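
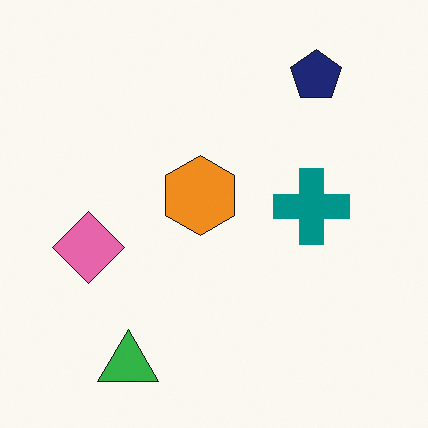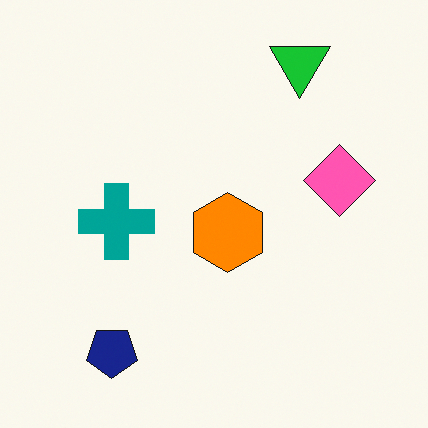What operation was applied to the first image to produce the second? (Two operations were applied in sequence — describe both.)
It was rotated 180°, then slightly oversaturated.

The green triangle sits in the bottom-left of the first image and the top-right of the second — consistent with a whole-image 180° rotation. All colors are more vivid — a global saturation change.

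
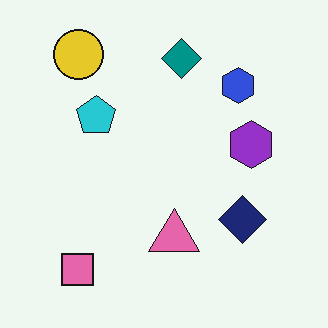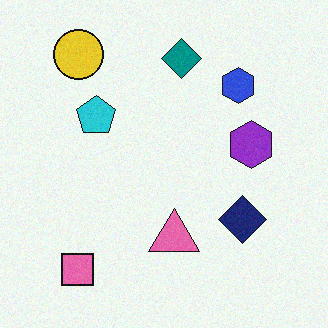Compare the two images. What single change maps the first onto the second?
The transformation is: degraded with a light layer of grain.

Random speckle covers the whole image, including the flat background.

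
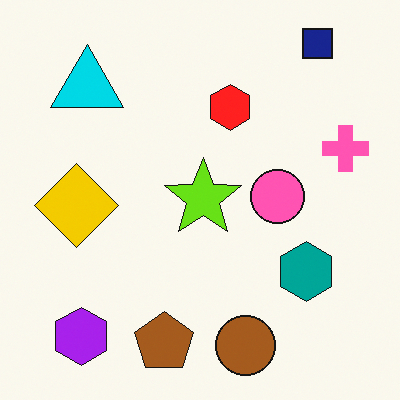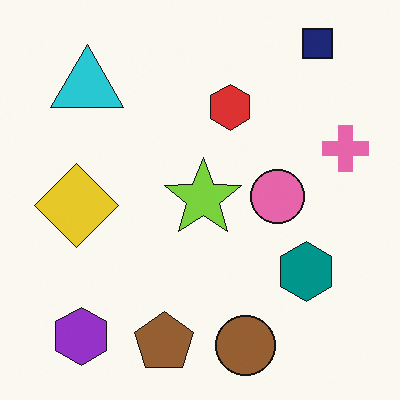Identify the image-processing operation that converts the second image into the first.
Slightly oversaturated.

All colors are more vivid — a global saturation change.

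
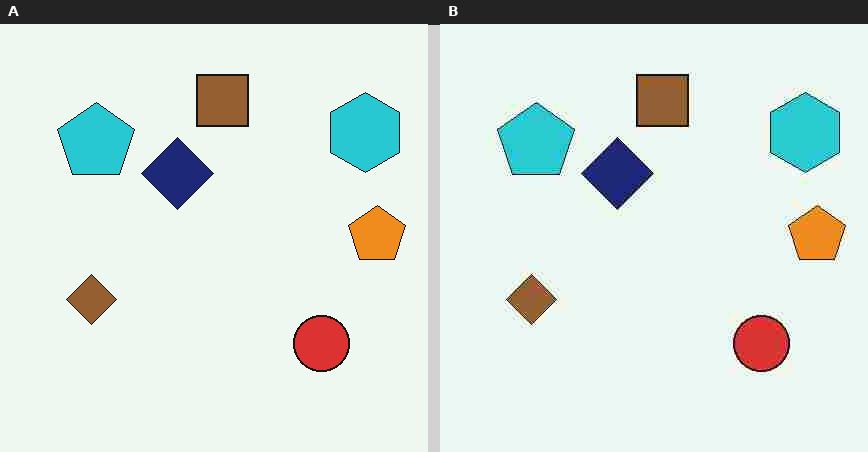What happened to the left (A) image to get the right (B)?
Heavily JPEG-compressed with obvious blocking artifacts.

Blocky 8×8 compression artifacts appear around shape edges and the flat background shows ringing — characteristic JPEG degradation.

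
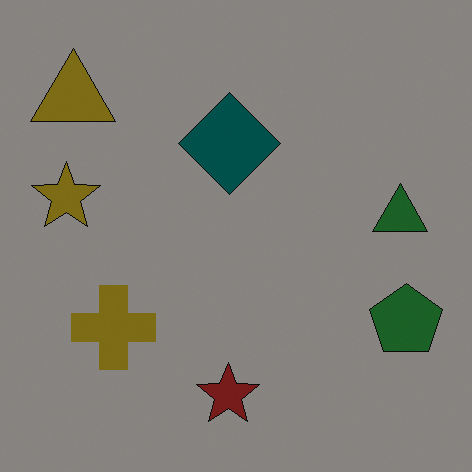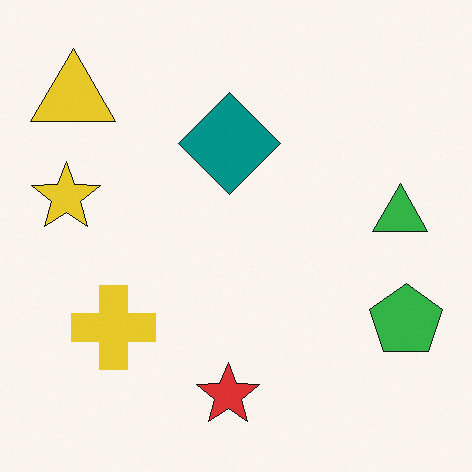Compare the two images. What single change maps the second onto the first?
The transformation is: darkened a lot.

Every pixel — background and shapes alike — is uniformly darkened.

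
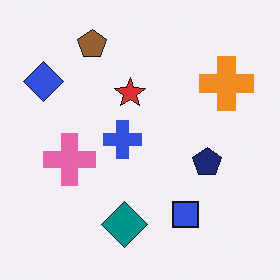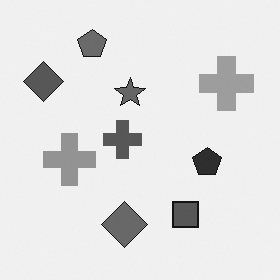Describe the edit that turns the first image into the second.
It was converted to grayscale.

All color is removed — every shape is now a shade of grey.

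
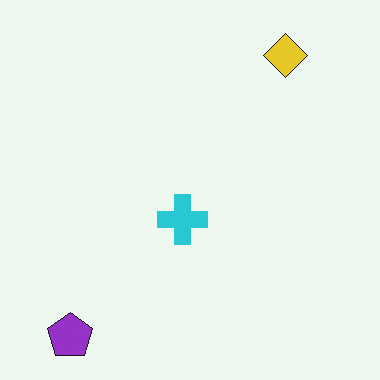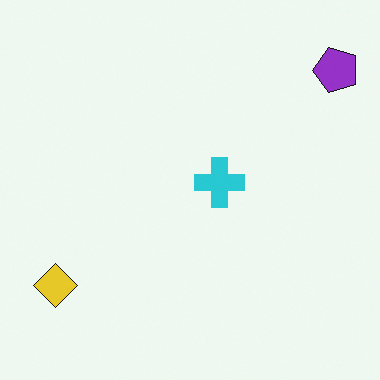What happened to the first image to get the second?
The transformation is: transposed (reflected across the top-left ↔ bottom-right diagonal).

Shapes have swapped their row and column positions — what was in the top-right is now in the bottom-left — a diagonal reflection.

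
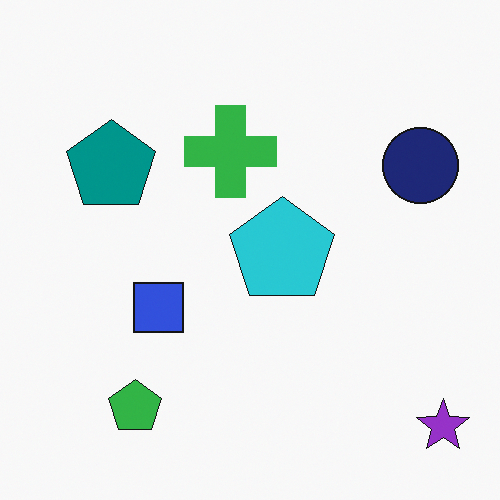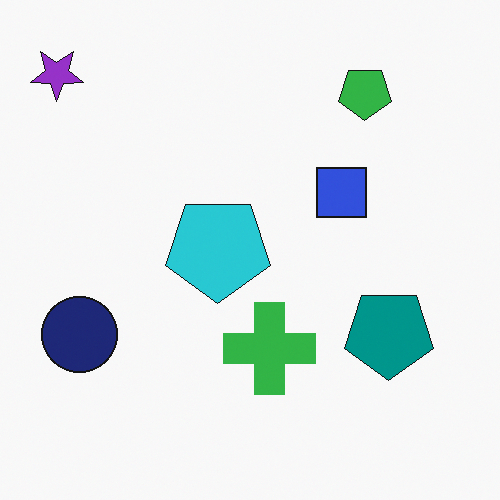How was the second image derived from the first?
The second image is the first rotated 180°.

The purple star sits in the bottom-right of the first image and the top-left of the second — consistent with a whole-image 180° rotation.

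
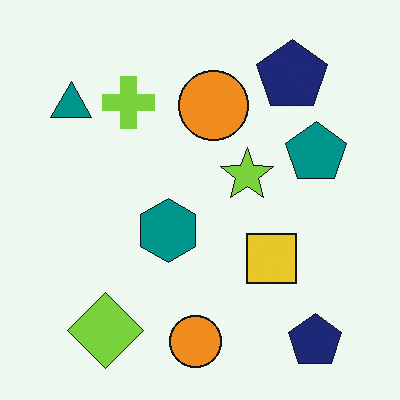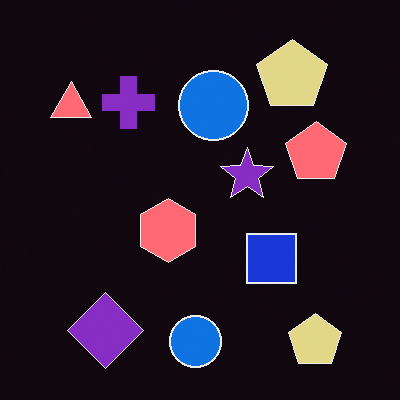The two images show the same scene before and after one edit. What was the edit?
The second image is the first color-inverted (negative).

The light background has become dark and every shape's color is its complement — a photographic negative.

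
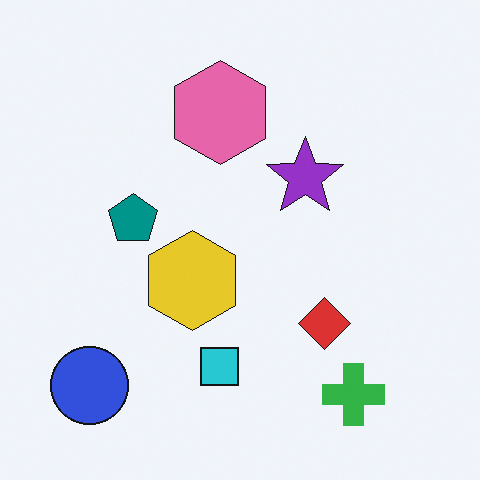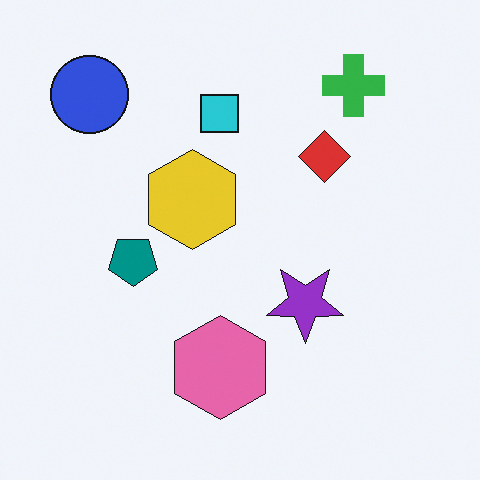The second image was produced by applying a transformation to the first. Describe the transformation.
The transformation is: flipped vertically (top ↔ bottom).

The green cross is in the bottom-right of the first image and the top-right of the second — shapes on opposite sides of the horizontal midline have swapped in a mirror flip.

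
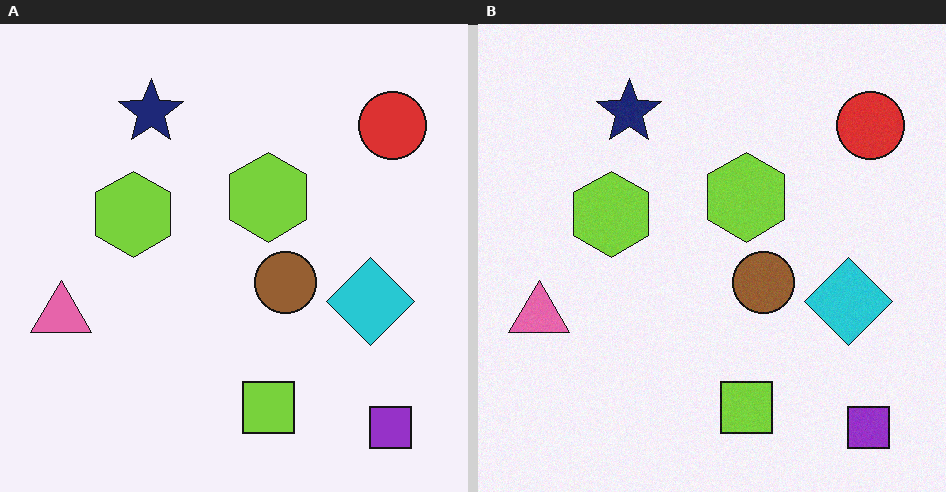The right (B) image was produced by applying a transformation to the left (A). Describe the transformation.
Degraded with a light layer of grain.

Random speckle covers the whole image, including the flat background.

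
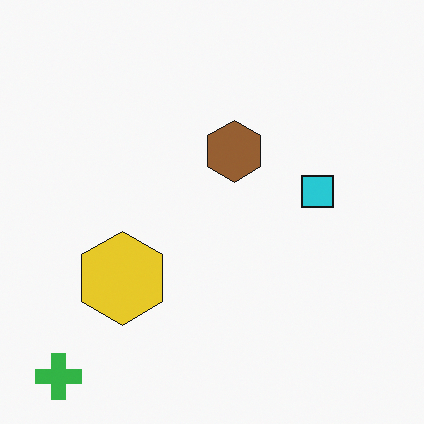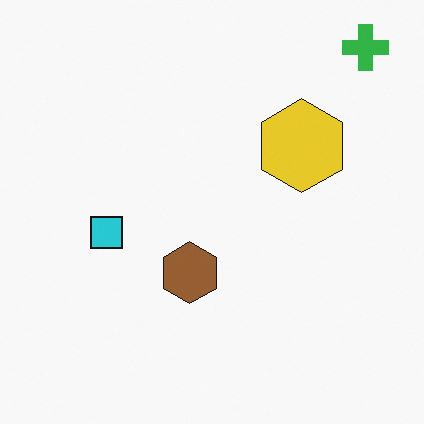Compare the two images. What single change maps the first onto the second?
Rotated 180°.

The green cross sits in the bottom-left of the first image and the top-right of the second — consistent with a whole-image 180° rotation.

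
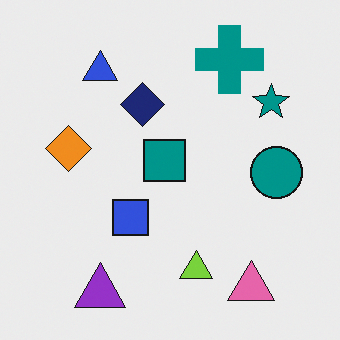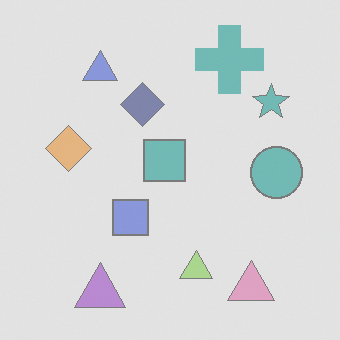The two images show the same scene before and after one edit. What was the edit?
It was washed out (contrast reduced).

Tones are pushed toward mid-grey across the whole image — a global contrast change.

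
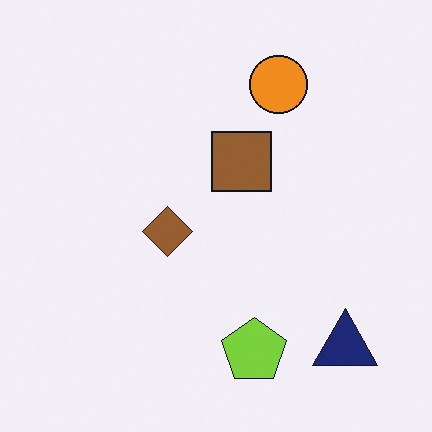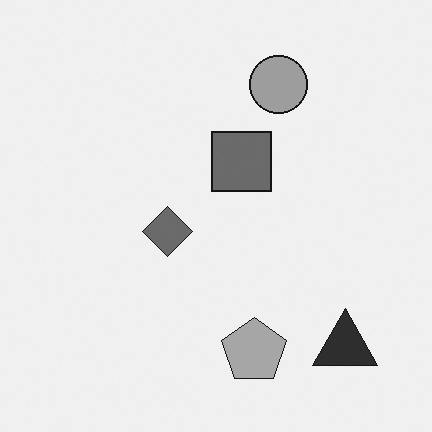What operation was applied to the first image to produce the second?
The image was converted to grayscale.

All color is removed — every shape is now a shade of grey.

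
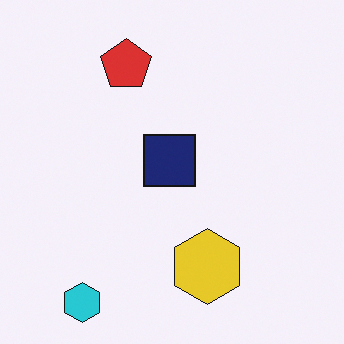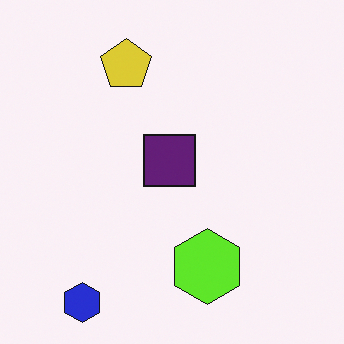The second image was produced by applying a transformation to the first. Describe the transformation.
It was hue-shifted slightly.

Every shape's color has rotated by the same amount around the hue wheel — a uniform hue shift.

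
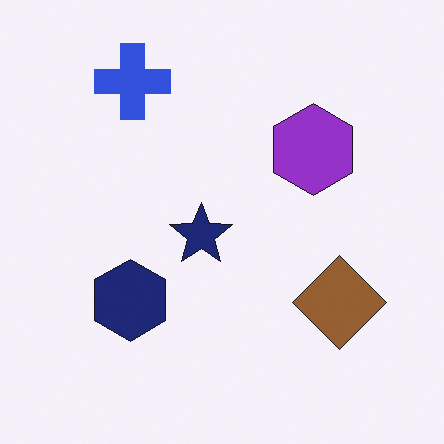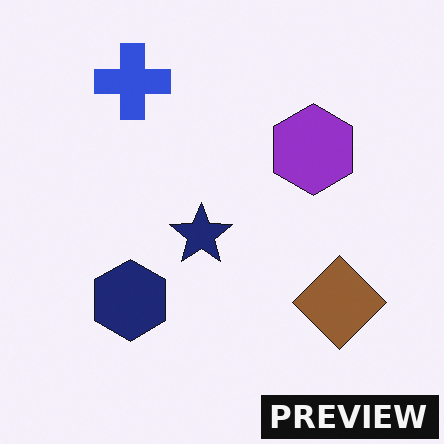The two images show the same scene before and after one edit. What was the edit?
This is the original image watermarked with the text "PREVIEW" in the lower-right corner.

A dark label reading "PREVIEW" appears in the lower-right corner.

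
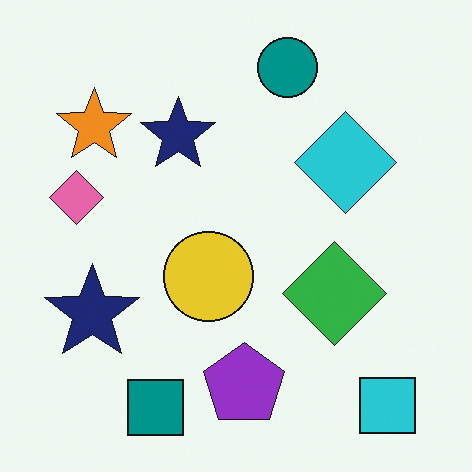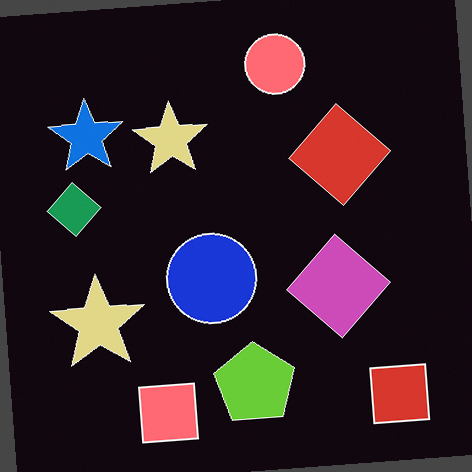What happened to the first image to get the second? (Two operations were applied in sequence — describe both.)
It was color-inverted (negative), then rotated counter-clockwise by a slight angle.

The light background has become dark and every shape's color is its complement — a photographic negative. Every shape is tilted by the same angle and the image corners show triangular fill wedges — a whole-image rotation by a non-right angle.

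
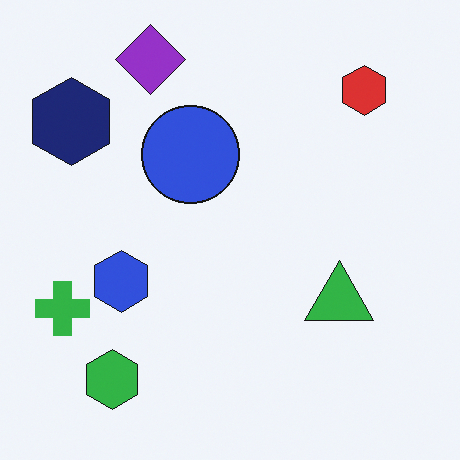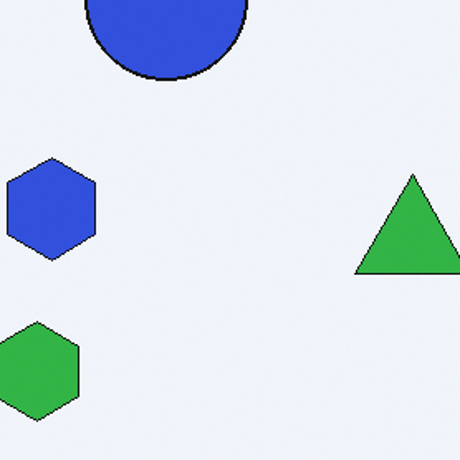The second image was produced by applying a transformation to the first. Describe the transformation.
Cropped to a noticeably smaller region and rescaled.

The visible shapes are larger and the field of view is narrower; shapes near the original edges may be partly or wholly outside the frame — a crop-and-rescale.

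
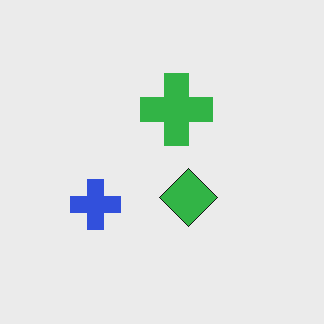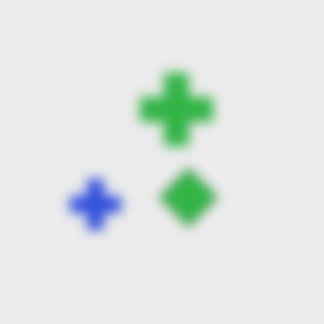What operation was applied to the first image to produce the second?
The second image is the first heavily blurred.

Shape edges and outlines are uniformly softened across the whole image.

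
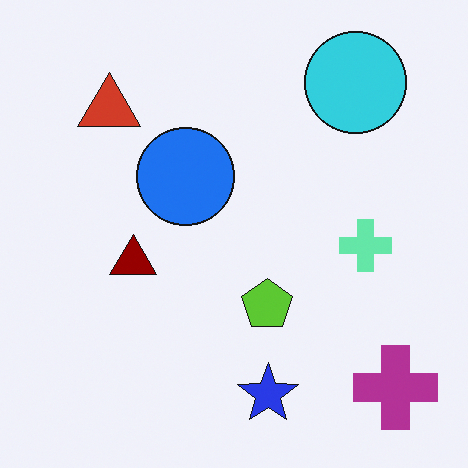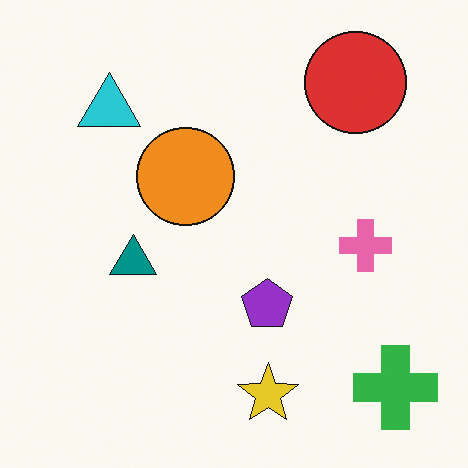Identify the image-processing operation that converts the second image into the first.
This is the original image hue-shifted through roughly half the color wheel.

Every shape's color has rotated by the same amount around the hue wheel — a uniform hue shift.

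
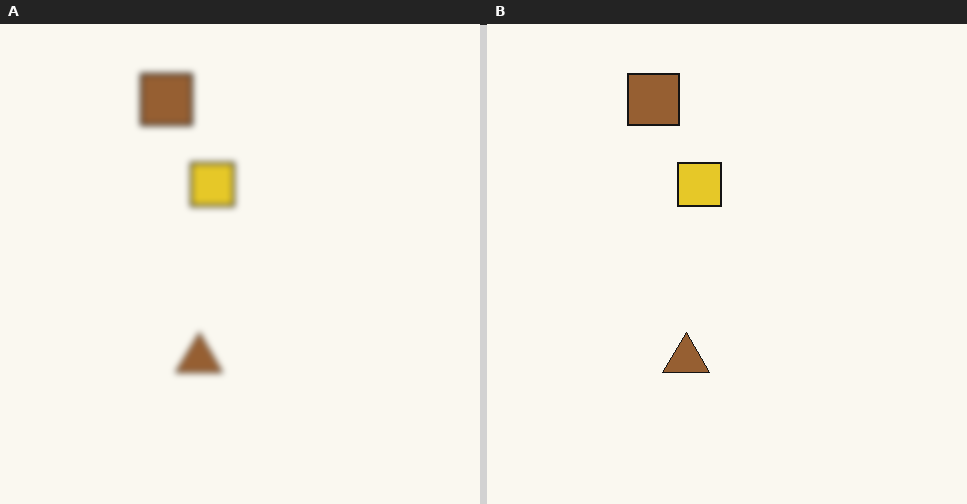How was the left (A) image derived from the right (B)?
This is the original image moderately blurred.

Shape edges and outlines are uniformly softened across the whole image.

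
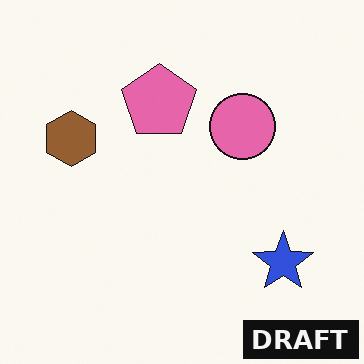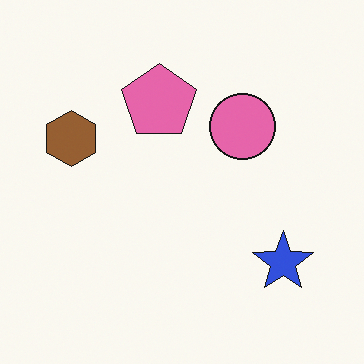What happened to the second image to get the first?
The transformation is: watermarked with the text "DRAFT" in the lower-right corner.

A dark label reading "DRAFT" appears in the lower-right corner.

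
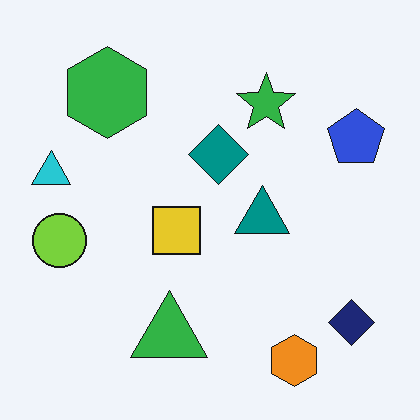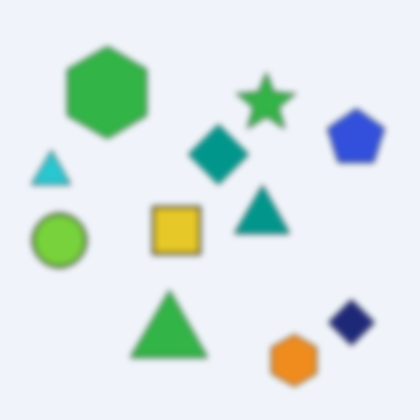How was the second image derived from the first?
This is the original image noticeably gaussian-blurred.

Shape edges and outlines are uniformly softened across the whole image.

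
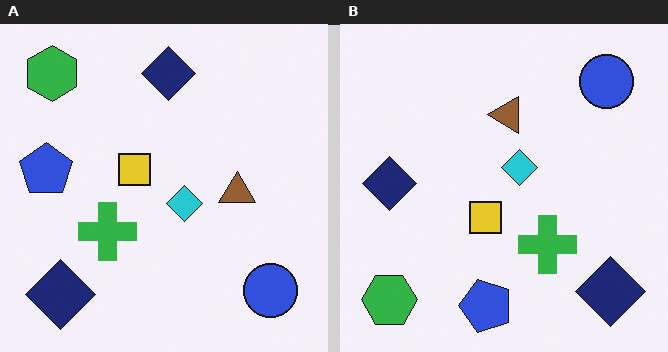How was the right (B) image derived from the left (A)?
Rotated 90° counter-clockwise.

The green hexagon sits in the top-left of the left (A) image and the bottom-left of the right (B) — consistent with a whole-image 90° counter-clockwise rotation.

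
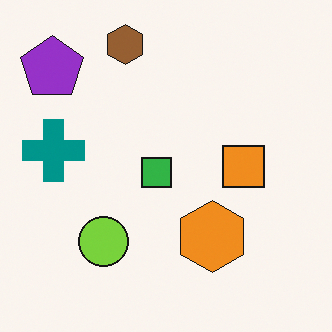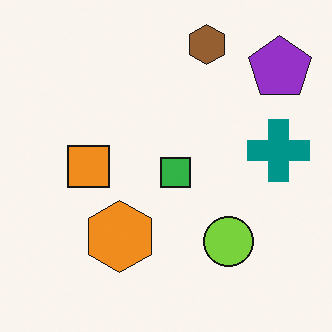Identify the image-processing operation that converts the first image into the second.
The second image is the first flipped horizontally (left ↔ right).

The purple pentagon is in the top-left of the first image and the top-right of the second — shapes on opposite sides of the vertical midline have swapped in a mirror flip.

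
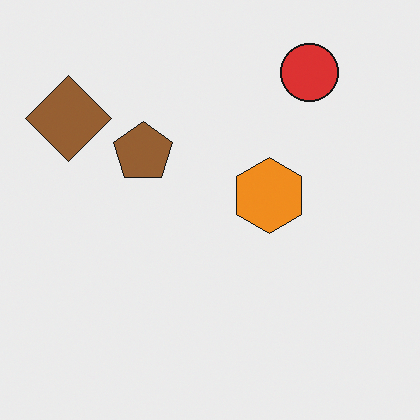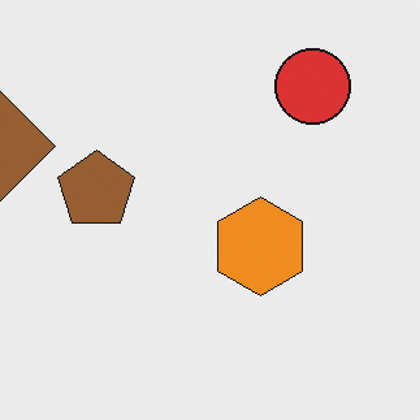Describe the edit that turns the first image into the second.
The image was cropped slightly and scaled back up.

The visible shapes are larger and the field of view is narrower; shapes near the original edges may be partly or wholly outside the frame — a crop-and-rescale.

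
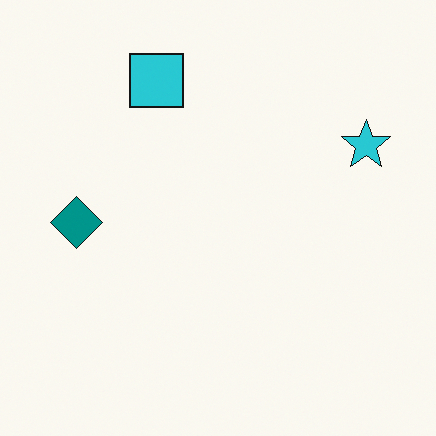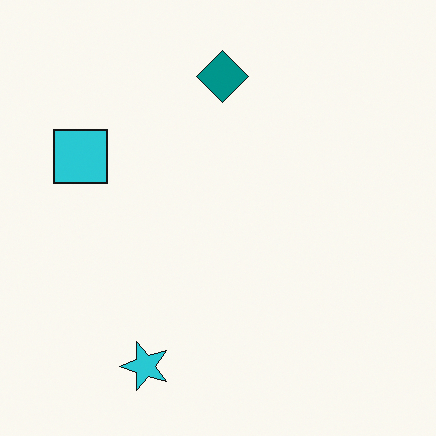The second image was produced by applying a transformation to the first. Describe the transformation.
It was transposed (reflected across the top-left ↔ bottom-right diagonal).

Shapes have swapped their row and column positions — what was in the top-right is now in the bottom-left — a diagonal reflection.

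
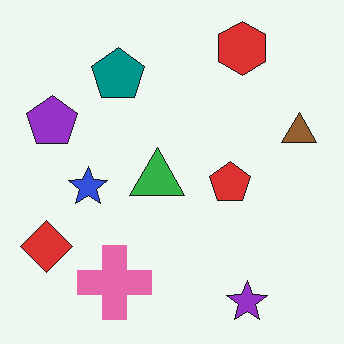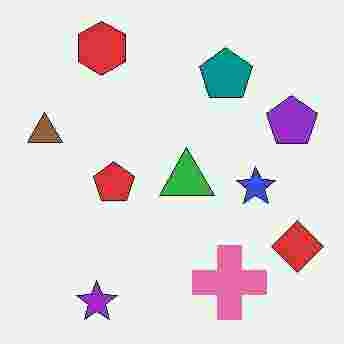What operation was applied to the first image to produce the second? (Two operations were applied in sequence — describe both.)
The image was flipped horizontally (left ↔ right), then heavily JPEG-compressed with obvious blocking artifacts.

The brown triangle is in the right of the first image and the left of the second — shapes on opposite sides of the vertical midline have swapped in a mirror flip. Blocky 8×8 compression artifacts appear around shape edges and the flat background shows ringing — characteristic JPEG degradation.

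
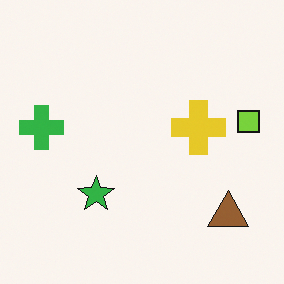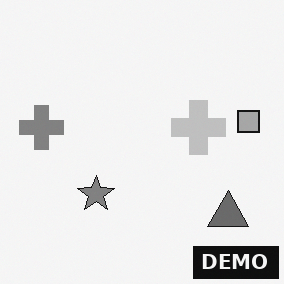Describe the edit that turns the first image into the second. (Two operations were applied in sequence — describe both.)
The transformation is: converted to grayscale, then watermarked with the text "DEMO" in the lower-right corner.

All color is removed — every shape is now a shade of grey. A dark label reading "DEMO" appears in the lower-right corner.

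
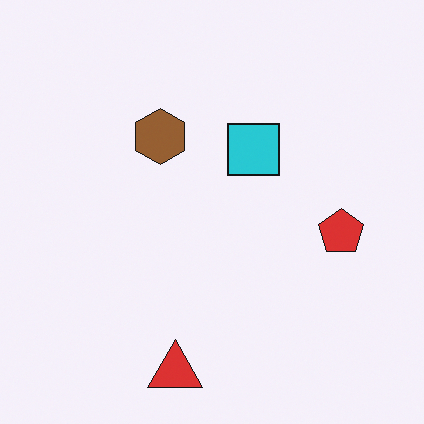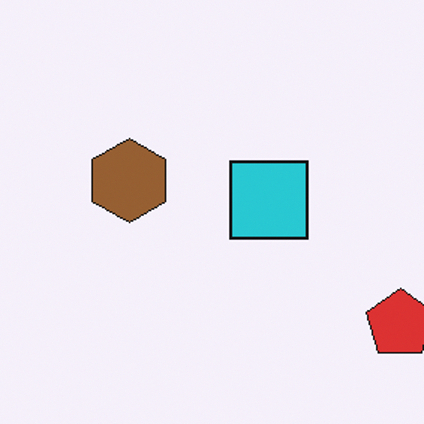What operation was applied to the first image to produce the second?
It was cropped to a modestly smaller region and rescaled.

The visible shapes are larger and the field of view is narrower; shapes near the original edges may be partly or wholly outside the frame — a crop-and-rescale.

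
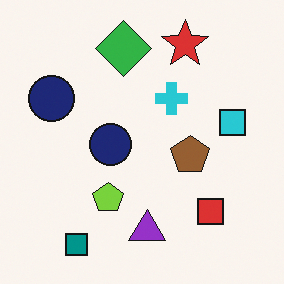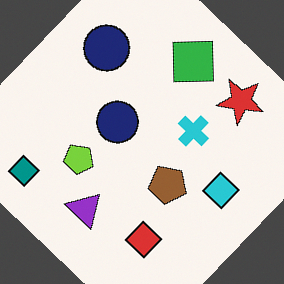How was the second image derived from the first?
The image was rotated clockwise by a large amount — several tens of degrees.

Every shape is tilted by the same angle and the image corners show triangular fill wedges — a whole-image rotation by a non-right angle.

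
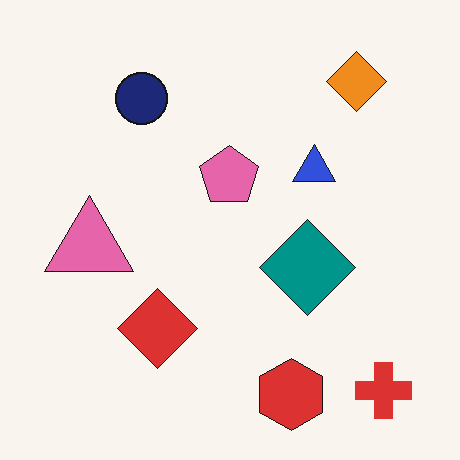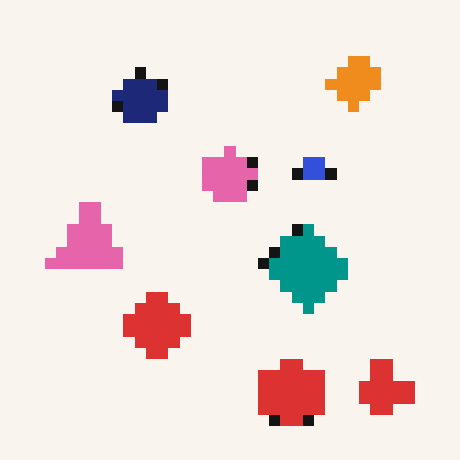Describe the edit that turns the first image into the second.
This is the original image coarsely pixelated.

Shapes are reduced to large square blocks; fine edges and outlines are lost — a downscale-then-upscale (mosaic) effect.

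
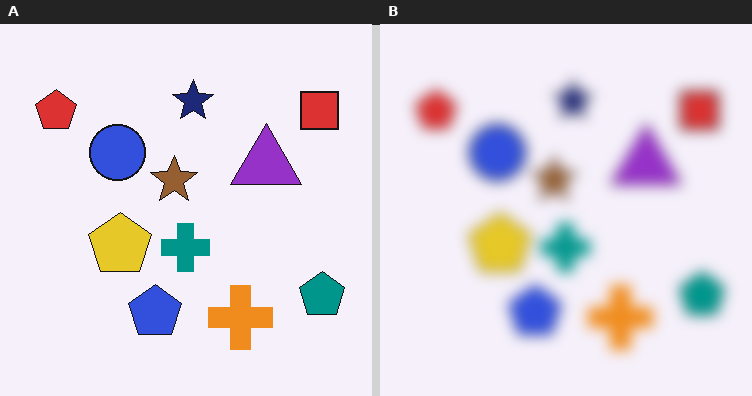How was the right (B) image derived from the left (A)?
The image was strongly gaussian-blurred.

Shape edges and outlines are uniformly softened across the whole image.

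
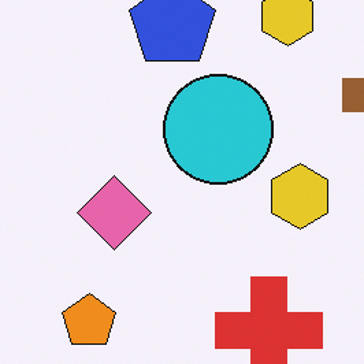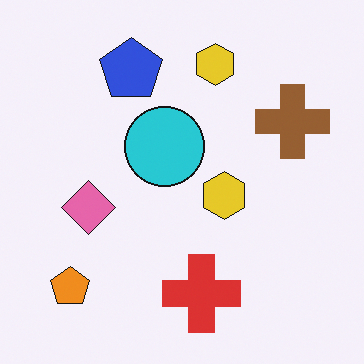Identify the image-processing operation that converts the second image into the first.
The image was cropped to a modestly smaller region and rescaled.

The visible shapes are larger and the field of view is narrower; shapes near the original edges may be partly or wholly outside the frame — a crop-and-rescale.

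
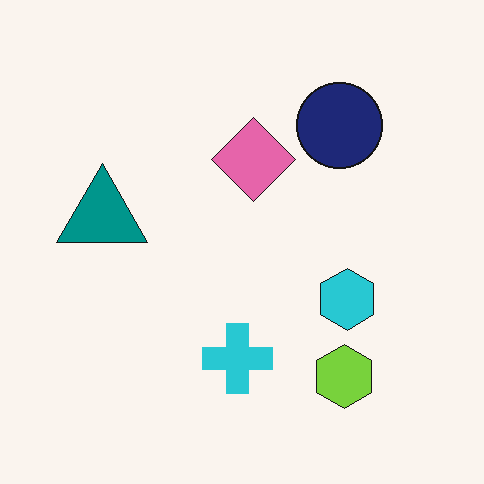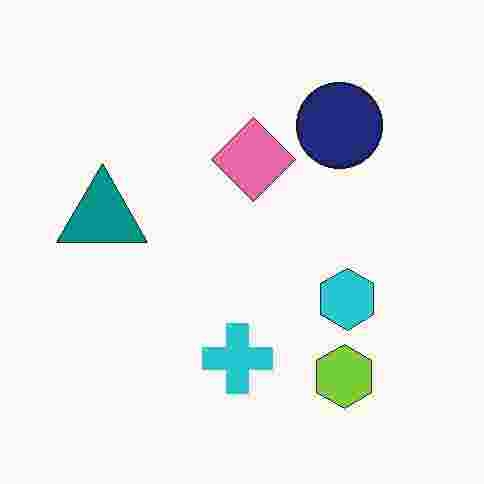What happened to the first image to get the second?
Degraded with heavy JPEG compression.

Blocky 8×8 compression artifacts appear around shape edges and the flat background shows ringing — characteristic JPEG degradation.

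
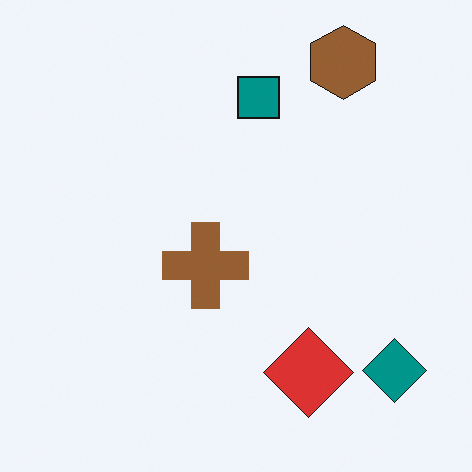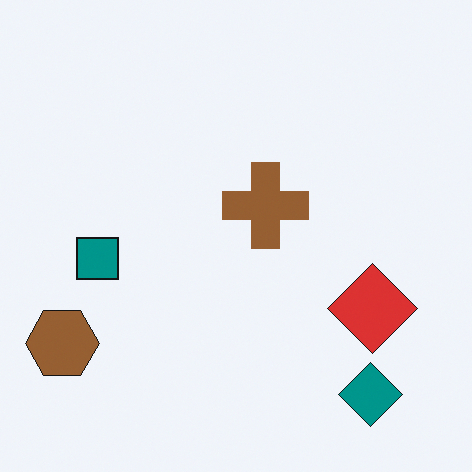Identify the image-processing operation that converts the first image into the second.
Transposed (reflected across the top-left ↔ bottom-right diagonal).

Shapes have swapped their row and column positions — what was in the top-right is now in the bottom-left — a diagonal reflection.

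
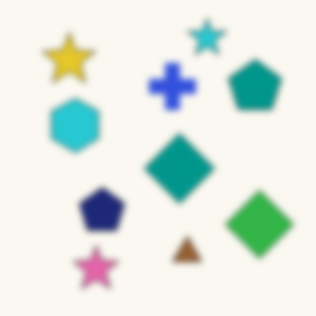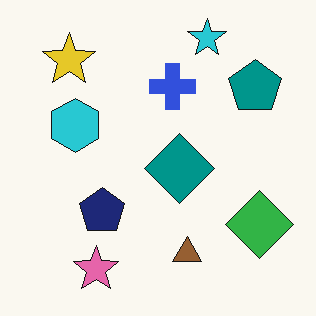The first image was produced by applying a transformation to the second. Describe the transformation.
The first image is the second moderately blurred.

Shape edges and outlines are uniformly softened across the whole image.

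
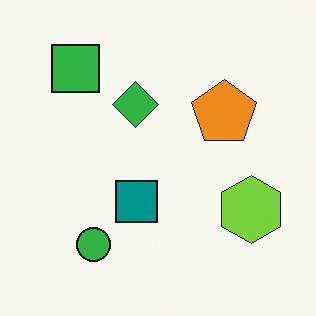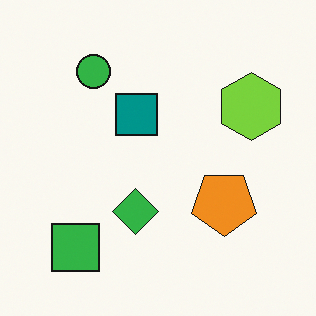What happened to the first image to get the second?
The second image is the first flipped vertically (top ↔ bottom).

The green square is in the top-left of the first image and the bottom-left of the second — shapes on opposite sides of the horizontal midline have swapped in a mirror flip.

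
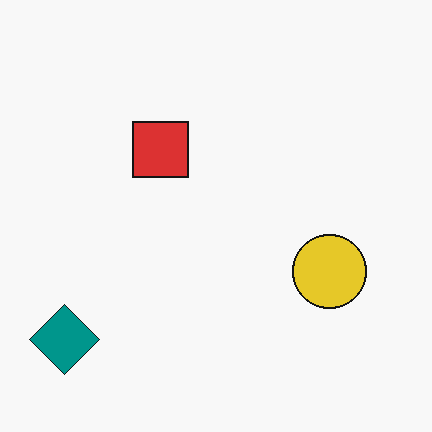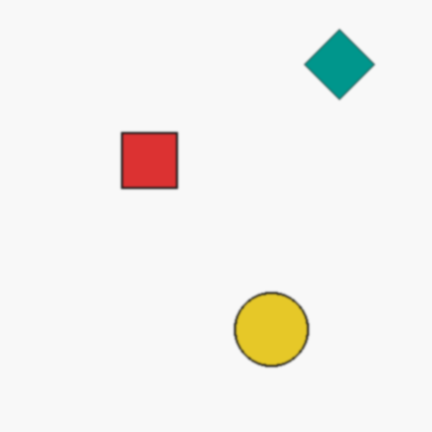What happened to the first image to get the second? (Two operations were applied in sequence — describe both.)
The transformation is: lightly blurred, then transposed (reflected across the top-left ↔ bottom-right diagonal).

Shape edges and outlines are uniformly softened across the whole image. Shapes have swapped their row and column positions — what was in the top-right is now in the bottom-left — a diagonal reflection.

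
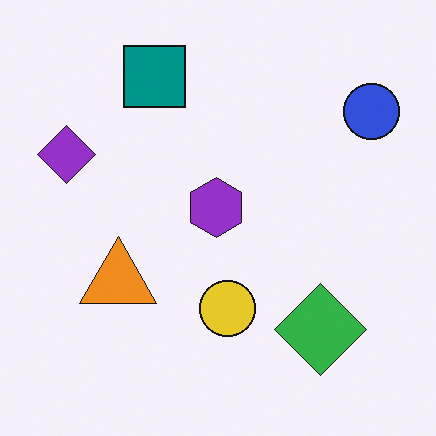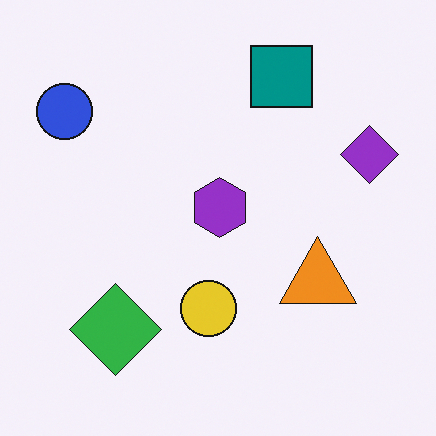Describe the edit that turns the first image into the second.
It was flipped horizontally (left ↔ right).

The blue circle is in the top-right of the first image and the top-left of the second — shapes on opposite sides of the vertical midline have swapped in a mirror flip.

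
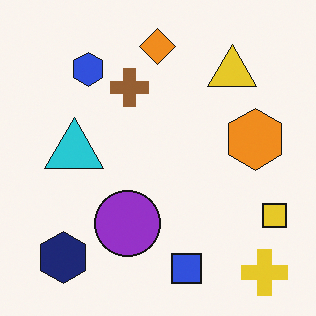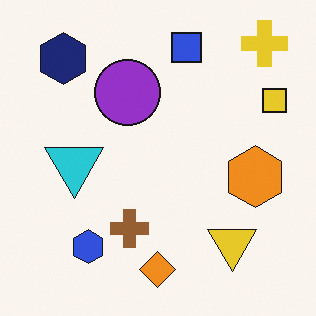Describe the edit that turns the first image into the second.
The transformation is: flipped vertically (top ↔ bottom).

The yellow cross is in the bottom-right of the first image and the top-right of the second — shapes on opposite sides of the horizontal midline have swapped in a mirror flip.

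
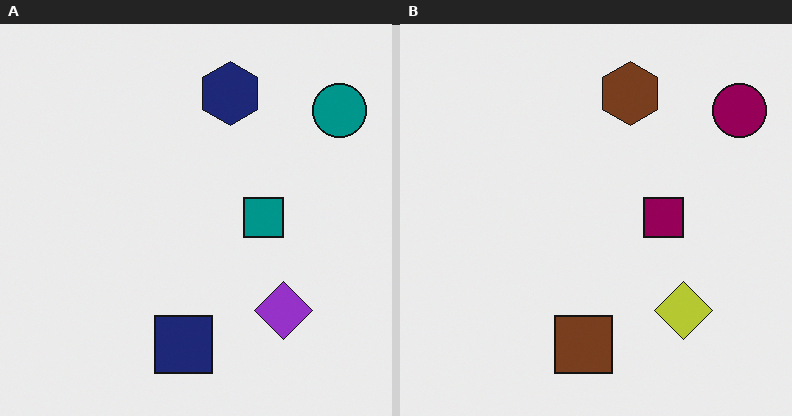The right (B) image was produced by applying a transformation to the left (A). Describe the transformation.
Hue-shifted through roughly a third of the color wheel.

Every shape's color has rotated by the same amount around the hue wheel — a uniform hue shift.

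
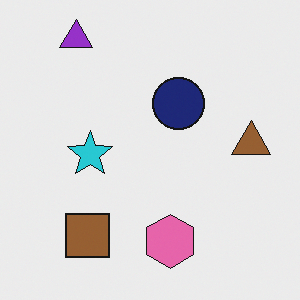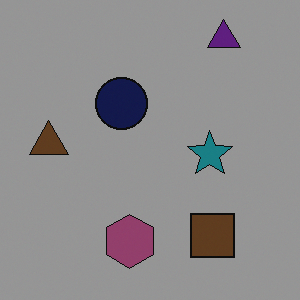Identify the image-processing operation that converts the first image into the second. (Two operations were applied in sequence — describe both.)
The image was flipped horizontally (left ↔ right), then substantially darkened.

The brown triangle is in the right of the first image and the left of the second — shapes on opposite sides of the vertical midline have swapped in a mirror flip. Every pixel — background and shapes alike — is uniformly darkened.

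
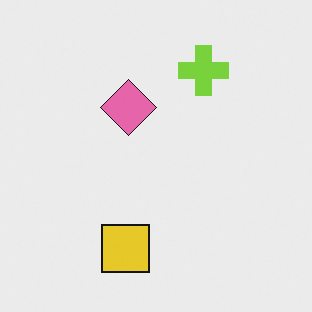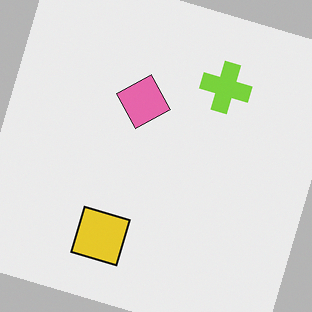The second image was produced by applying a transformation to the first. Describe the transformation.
This is the original image rotated clockwise by a clearly visible amount.

Every shape is tilted by the same angle and the image corners show triangular fill wedges — a whole-image rotation by a non-right angle.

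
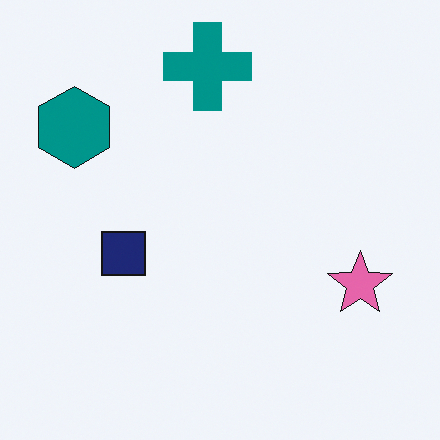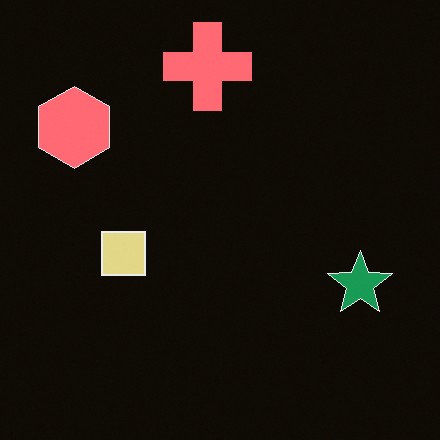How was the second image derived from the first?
The second image is the first color-inverted (negative).

The light background has become dark and every shape's color is its complement — a photographic negative.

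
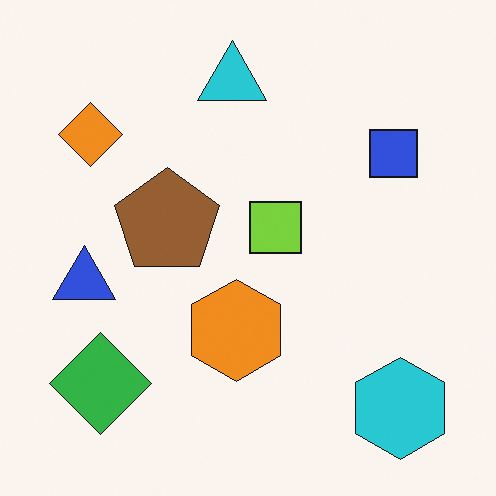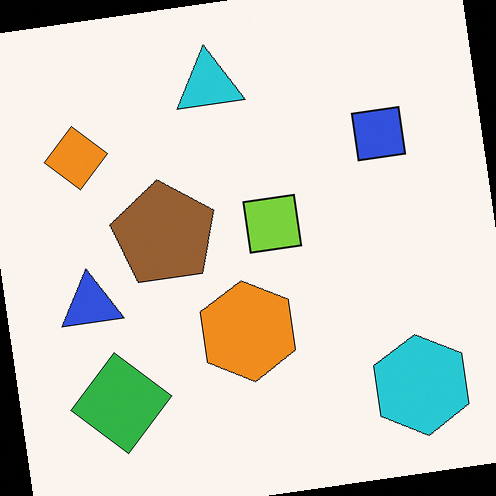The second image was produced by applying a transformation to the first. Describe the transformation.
Rotated counter-clockwise by a small amount.

Every shape is tilted by the same angle and the image corners show triangular fill wedges — a whole-image rotation by a non-right angle.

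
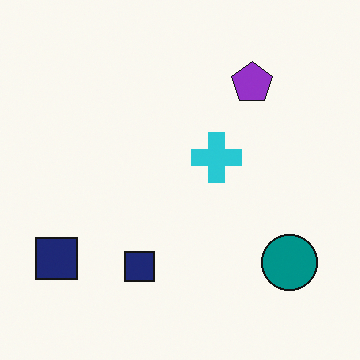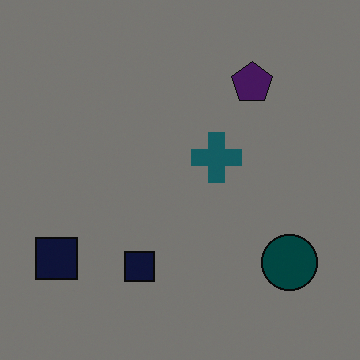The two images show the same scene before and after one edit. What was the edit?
This is the original image substantially darkened.

Every pixel — background and shapes alike — is uniformly darkened.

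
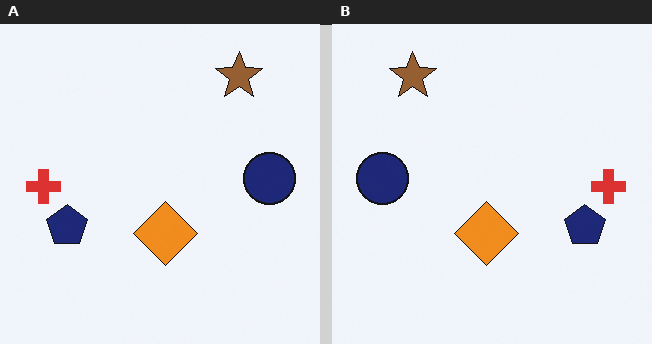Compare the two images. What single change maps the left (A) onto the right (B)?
The right (B) image is the left (A) flipped horizontally (left ↔ right).

The red cross is in the left of the left (A) image and the right of the right (B) — shapes on opposite sides of the vertical midline have swapped in a mirror flip.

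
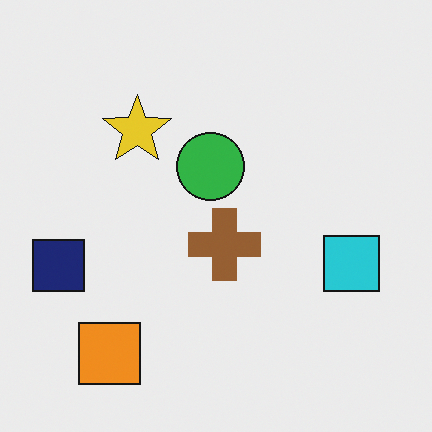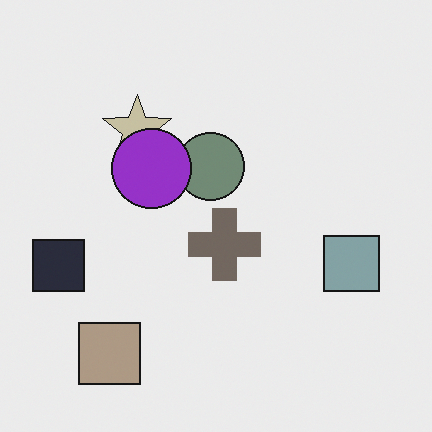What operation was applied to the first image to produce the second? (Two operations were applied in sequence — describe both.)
This is the original image heavily desaturated, then overlaid with an additional purple circle.

All colors are more muted and greyish — a global saturation change. A purple circle appears in the second image that is absent from the first.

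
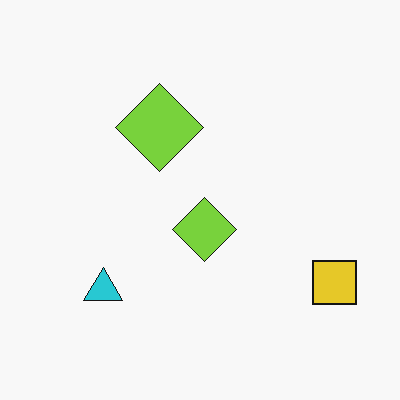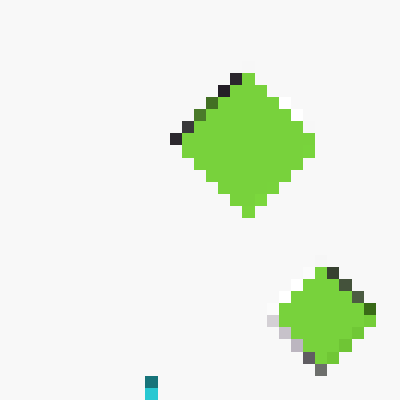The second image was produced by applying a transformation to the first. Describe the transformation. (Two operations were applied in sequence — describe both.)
It was cropped tightly and scaled back up, then heavily pixelated into large blocks.

The visible shapes are larger and the field of view is narrower; shapes near the original edges may be partly or wholly outside the frame — a crop-and-rescale. Shapes are reduced to large square blocks; fine edges and outlines are lost — a downscale-then-upscale (mosaic) effect.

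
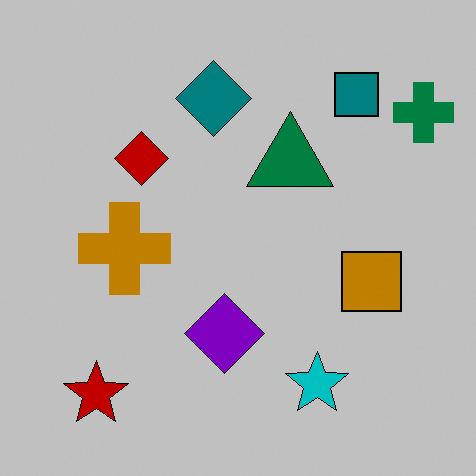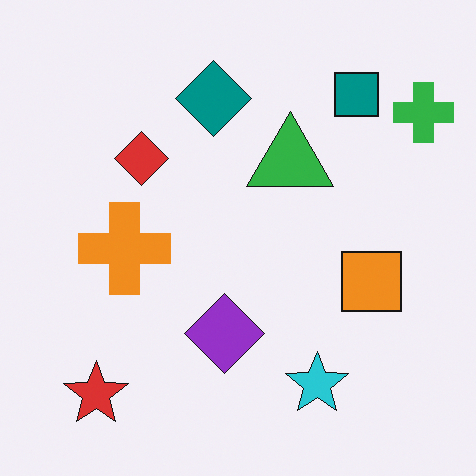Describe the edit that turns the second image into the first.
The image was heavily posterized to just a handful of flat colors.

Each flat color has snapped to a coarser quantized level — most visibly, the near-white background has dropped to a flat grey.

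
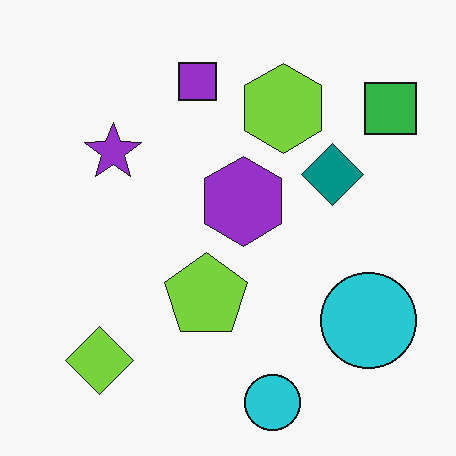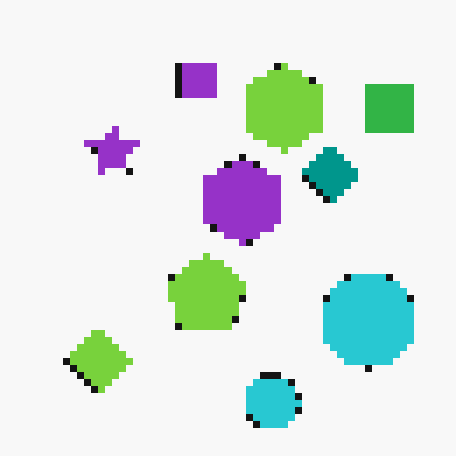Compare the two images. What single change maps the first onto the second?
The image was moderately pixelated.

Shapes are reduced to large square blocks; fine edges and outlines are lost — a downscale-then-upscale (mosaic) effect.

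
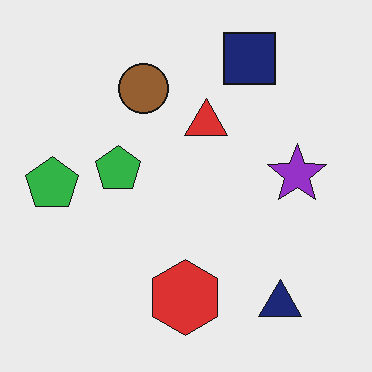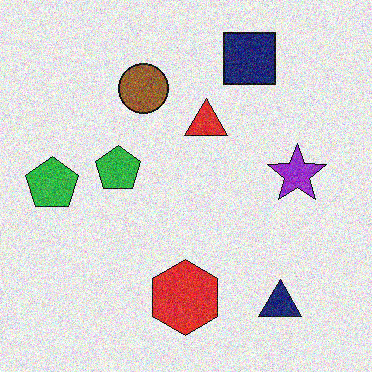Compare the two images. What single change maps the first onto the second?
It was degraded with visible gaussian noise.

Random speckle covers the whole image, including the flat background.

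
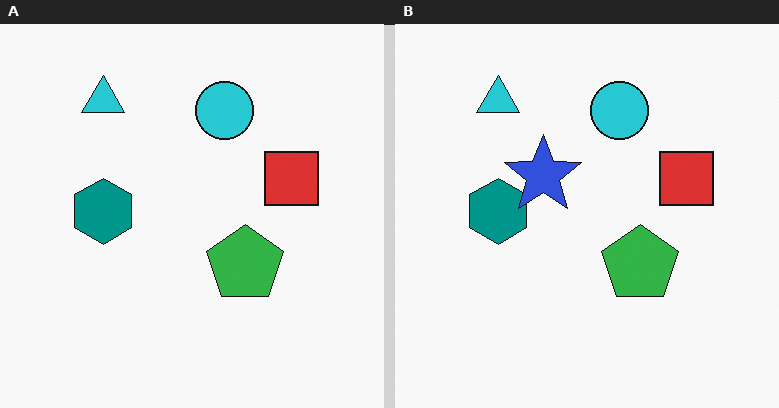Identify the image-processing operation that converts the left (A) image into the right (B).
Overlaid with an additional blue star.

A blue star appears in the right (B) image that is absent from the left (A).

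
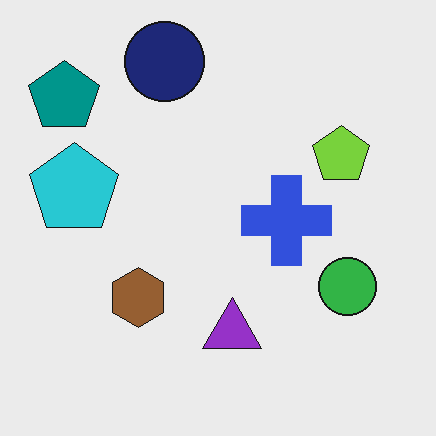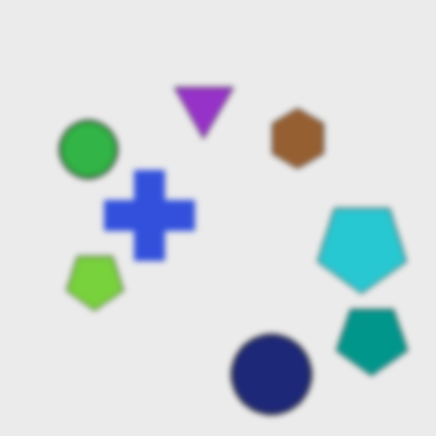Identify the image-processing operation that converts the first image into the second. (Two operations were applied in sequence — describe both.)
It was moderately blurred, then rotated 180°.

Shape edges and outlines are uniformly softened across the whole image. The teal pentagon sits in the top-left of the first image and the bottom-right of the second — consistent with a whole-image 180° rotation.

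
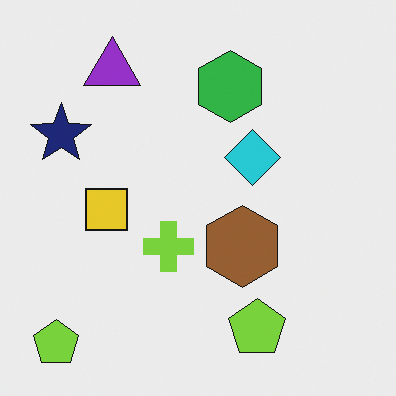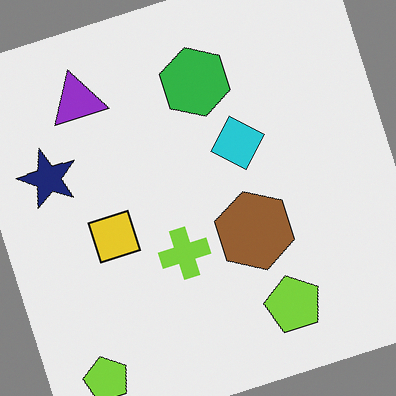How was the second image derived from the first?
The image was rotated counter-clockwise by a moderate amount.

Every shape is tilted by the same angle and the image corners show triangular fill wedges — a whole-image rotation by a non-right angle.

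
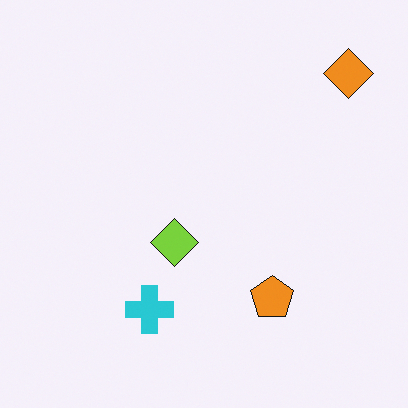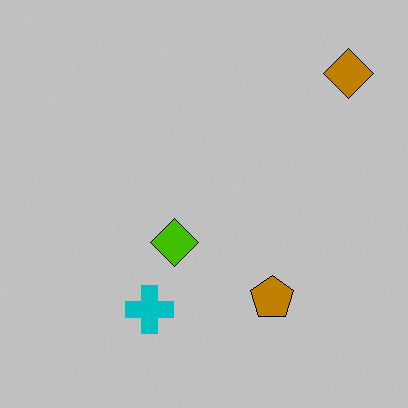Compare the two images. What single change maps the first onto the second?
The transformation is: heavily posterized to just a handful of flat colors.

Each flat color has snapped to a coarser quantized level — most visibly, the near-white background has dropped to a flat grey.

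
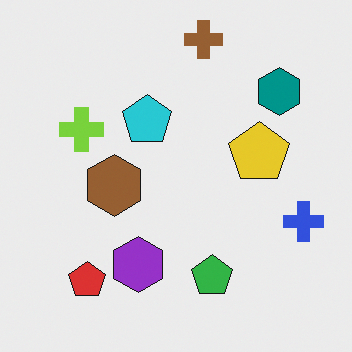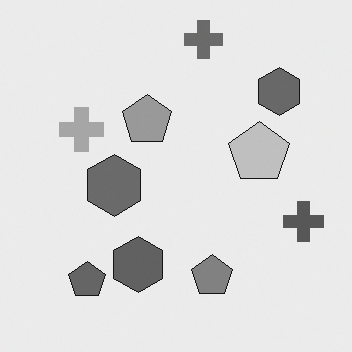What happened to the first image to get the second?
Converted to grayscale.

All color is removed — every shape is now a shade of grey.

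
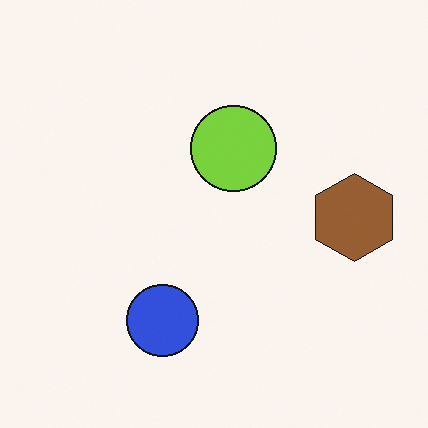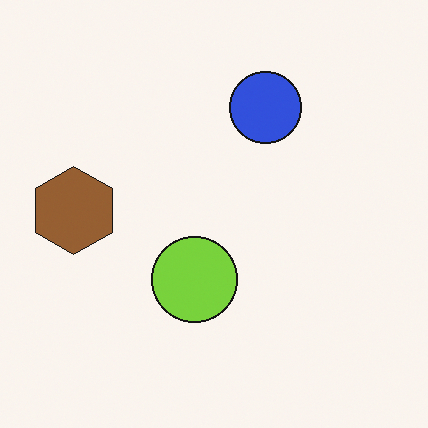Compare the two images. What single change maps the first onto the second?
It was rotated 180°.

The brown hexagon sits in the right of the first image and the left of the second — consistent with a whole-image 180° rotation.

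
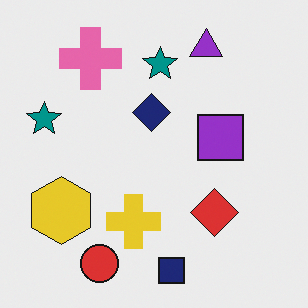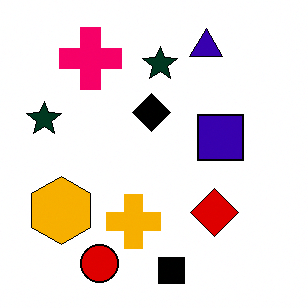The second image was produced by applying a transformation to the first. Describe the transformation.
This is the original image boosted in contrast.

Tones are pushed away from mid-grey across the whole image — a global contrast change.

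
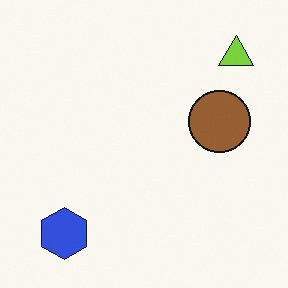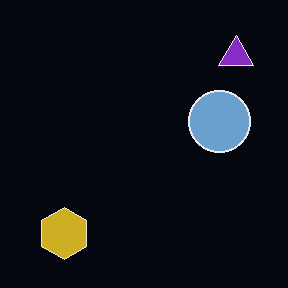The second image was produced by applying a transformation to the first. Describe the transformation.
The second image is the first color-inverted (negative).

The light background has become dark and every shape's color is its complement — a photographic negative.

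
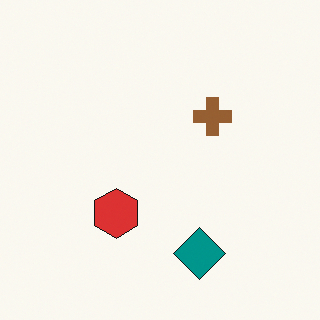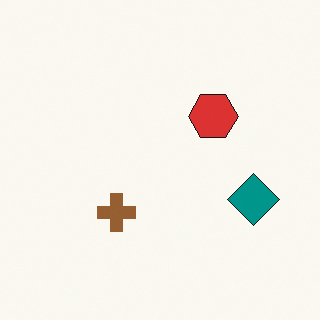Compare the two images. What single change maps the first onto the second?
It was transposed (reflected across the top-left ↔ bottom-right diagonal).

Shapes have swapped their row and column positions — what was in the top-right is now in the bottom-left — a diagonal reflection.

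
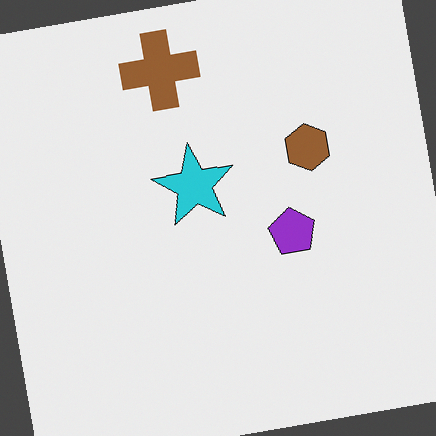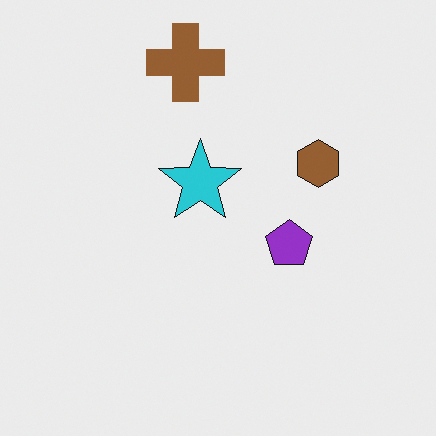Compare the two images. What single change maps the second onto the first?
The image was rotated counter-clockwise by a few degrees.

Every shape is tilted by the same angle and the image corners show triangular fill wedges — a whole-image rotation by a non-right angle.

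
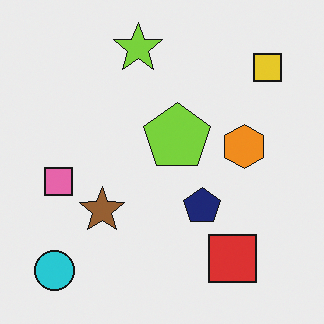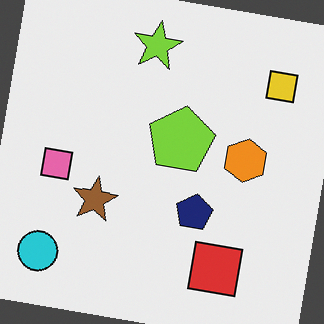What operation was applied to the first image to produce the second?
The image was rotated clockwise by a small amount.

Every shape is tilted by the same angle and the image corners show triangular fill wedges — a whole-image rotation by a non-right angle.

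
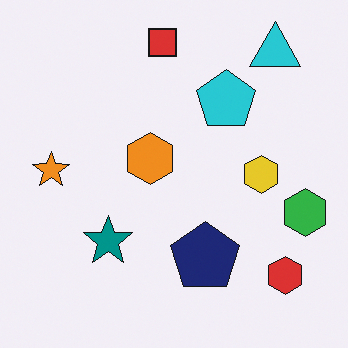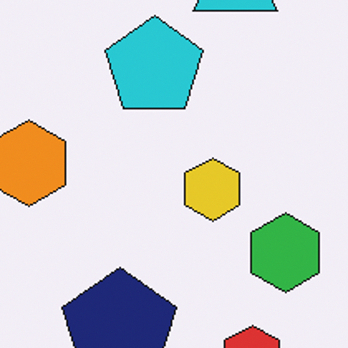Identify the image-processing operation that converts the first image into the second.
This is the original image cropped tightly and scaled back up.

The visible shapes are larger and the field of view is narrower; shapes near the original edges may be partly or wholly outside the frame — a crop-and-rescale.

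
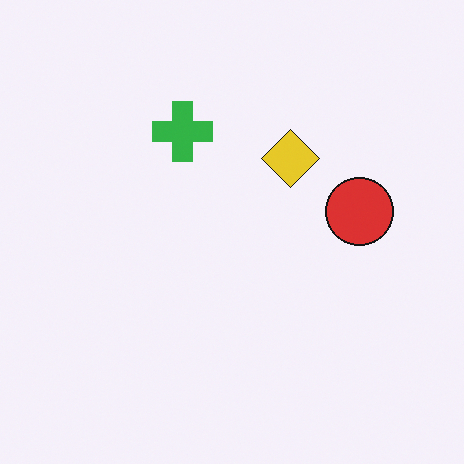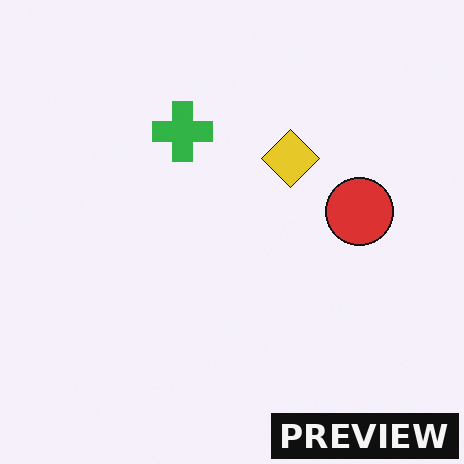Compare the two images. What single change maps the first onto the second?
This is the original image watermarked with the text "PREVIEW" in the lower-right corner.

A dark label reading "PREVIEW" appears in the lower-right corner.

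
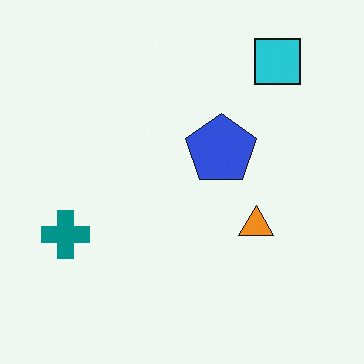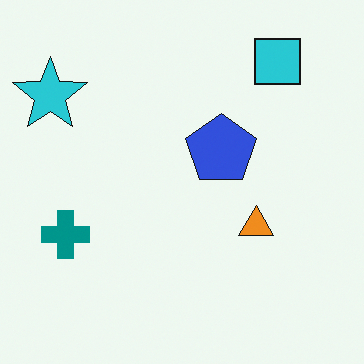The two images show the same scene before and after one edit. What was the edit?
Overlaid with an additional cyan star.

A cyan star appears in the second image that is absent from the first.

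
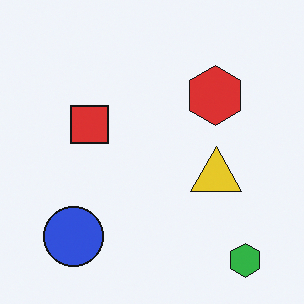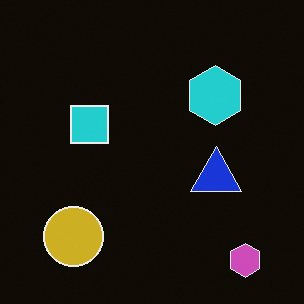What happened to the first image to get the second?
The transformation is: color-inverted (negative).

The light background has become dark and every shape's color is its complement — a photographic negative.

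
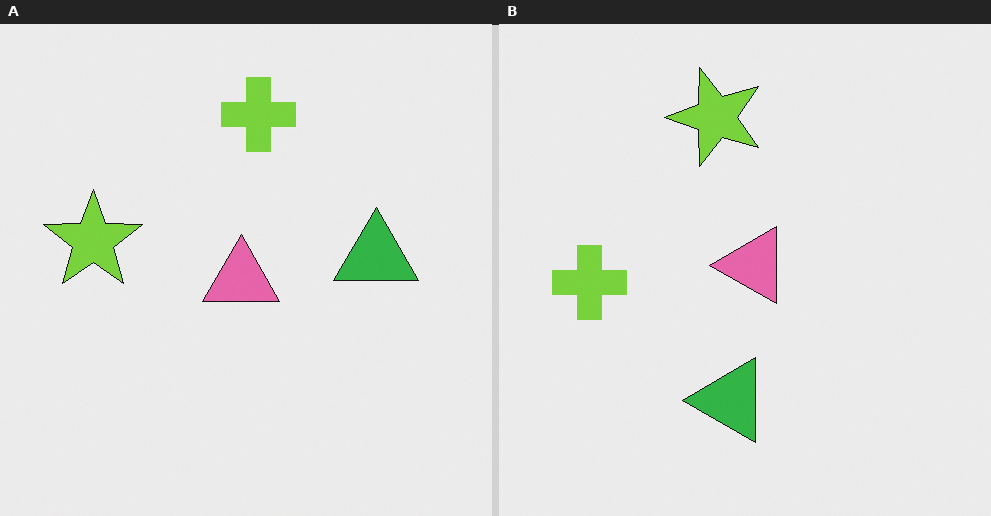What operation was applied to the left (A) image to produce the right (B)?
It was transposed (reflected across the top-left ↔ bottom-right diagonal).

Shapes have swapped their row and column positions — what was in the top-right is now in the bottom-left — a diagonal reflection.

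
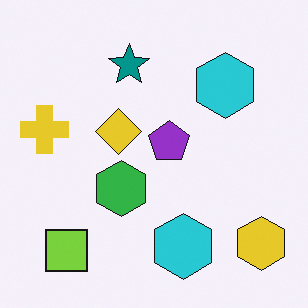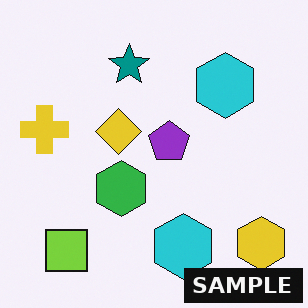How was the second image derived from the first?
The image was watermarked with the text "SAMPLE" in the lower-right corner.

A dark label reading "SAMPLE" appears in the lower-right corner.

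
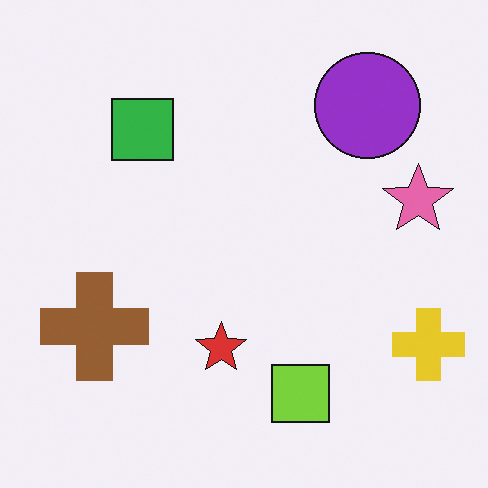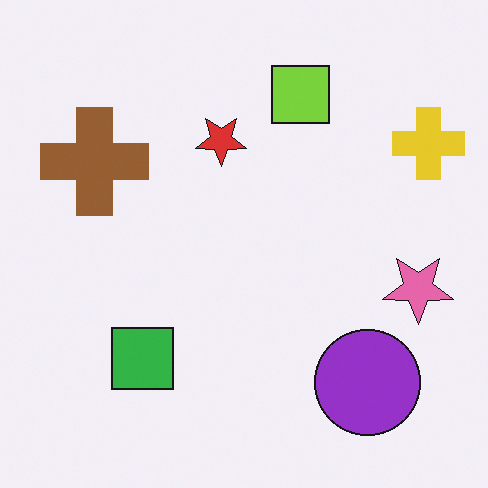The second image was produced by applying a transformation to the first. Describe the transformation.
It was flipped vertically (top ↔ bottom).

The lime square is in the bottom of the first image and the top of the second — shapes on opposite sides of the horizontal midline have swapped in a mirror flip.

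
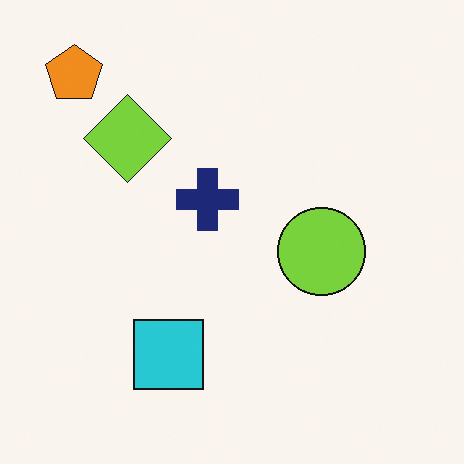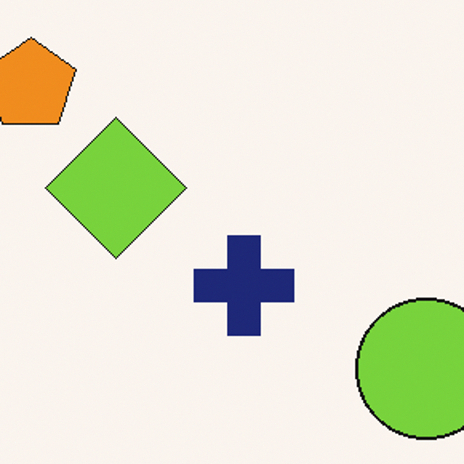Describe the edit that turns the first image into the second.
The image was cropped to a modestly smaller region and rescaled.

The visible shapes are larger and the field of view is narrower; shapes near the original edges may be partly or wholly outside the frame — a crop-and-rescale.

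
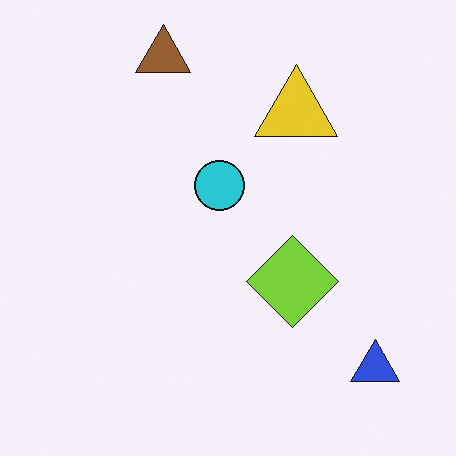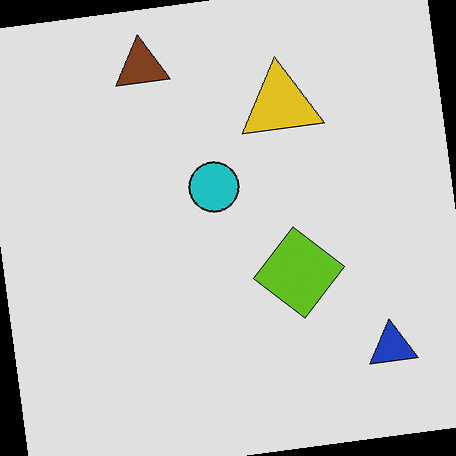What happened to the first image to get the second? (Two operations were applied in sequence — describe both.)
The image was moderately posterized, then rotated counter-clockwise by a slight angle.

Each flat color has snapped to a coarser quantized level — most visibly, the near-white background has dropped to a flat grey. Every shape is tilted by the same angle and the image corners show triangular fill wedges — a whole-image rotation by a non-right angle.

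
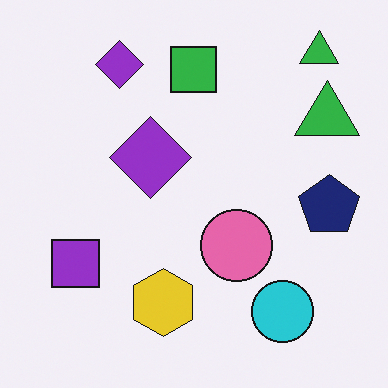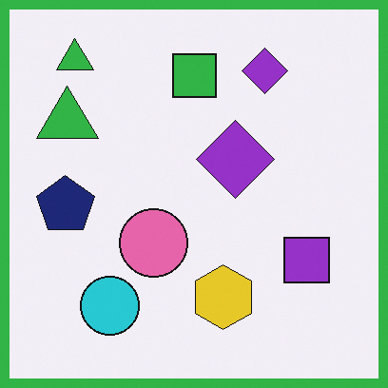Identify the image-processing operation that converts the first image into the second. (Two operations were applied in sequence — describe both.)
The second image is the first flipped horizontally (left ↔ right), then framed with a green border.

The navy pentagon is in the right of the first image and the left of the second — shapes on opposite sides of the vertical midline have swapped in a mirror flip. A solid green frame runs around the edge of the second image, with the content slightly shrunk inside it.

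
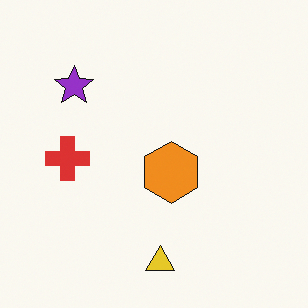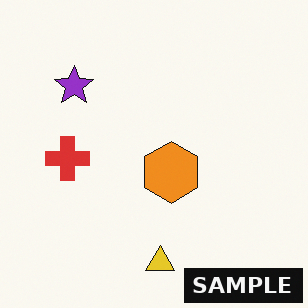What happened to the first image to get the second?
This is the original image watermarked with the text "SAMPLE" in the lower-right corner.

A dark label reading "SAMPLE" appears in the lower-right corner.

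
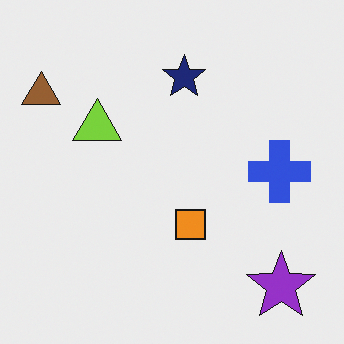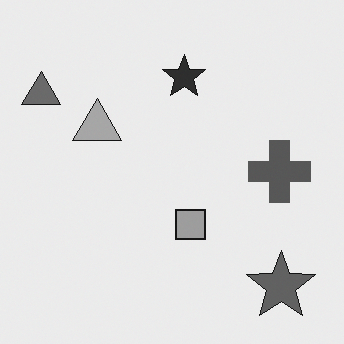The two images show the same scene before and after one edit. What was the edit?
Converted to grayscale.

All color is removed — every shape is now a shade of grey.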